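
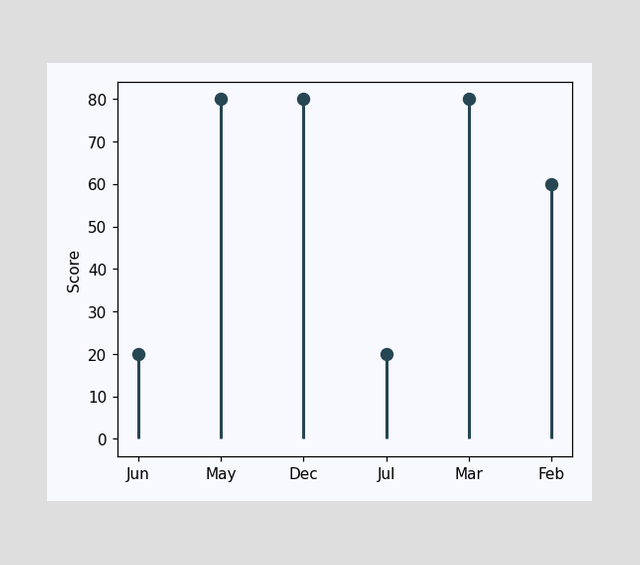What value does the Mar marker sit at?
The Mar marker sits at 80.

80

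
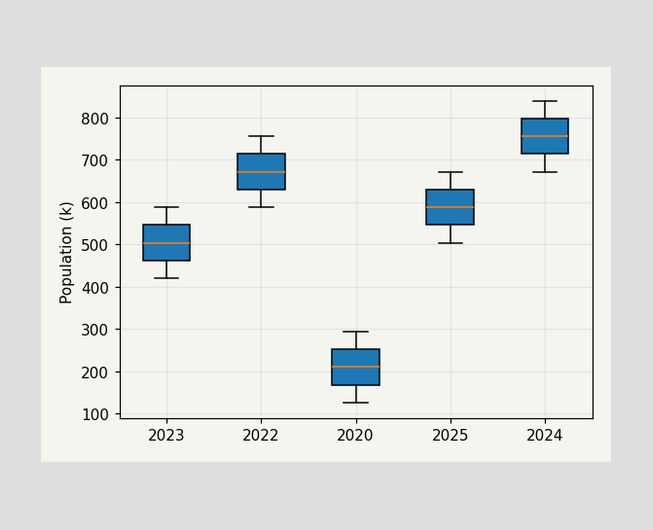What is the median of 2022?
The median line in the 2022 box sits at 672k.

672k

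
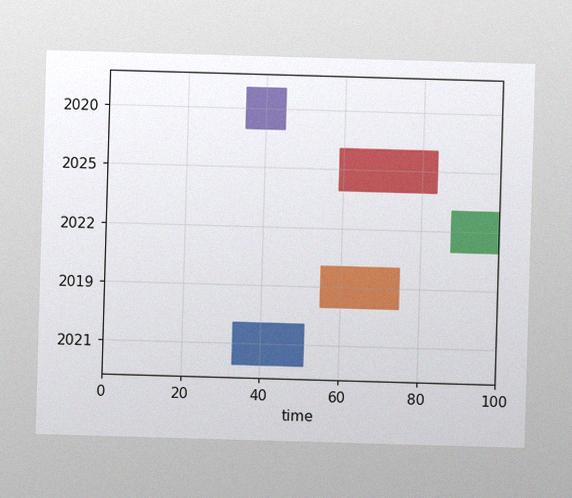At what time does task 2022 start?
88

The image has some photo noise and uneven lighting. The 2022 bar begins at t=88.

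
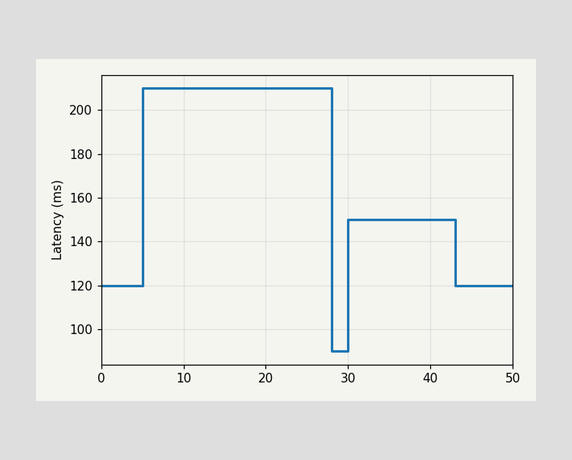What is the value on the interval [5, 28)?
On [5, 28) the step sits at 210ms.

210ms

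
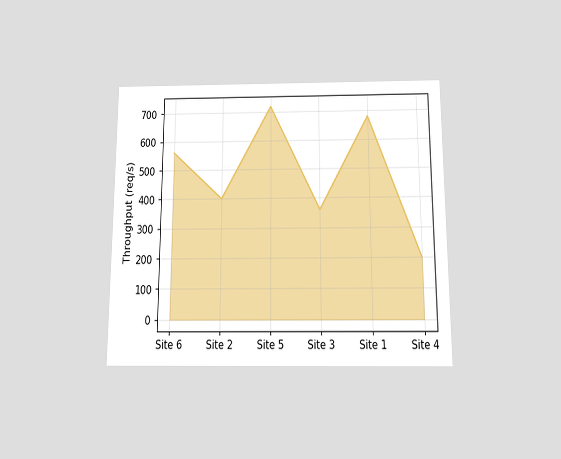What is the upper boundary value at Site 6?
The chart is viewed slightly from below. At Site 6 the upper boundary is at 560req/s.

560req/s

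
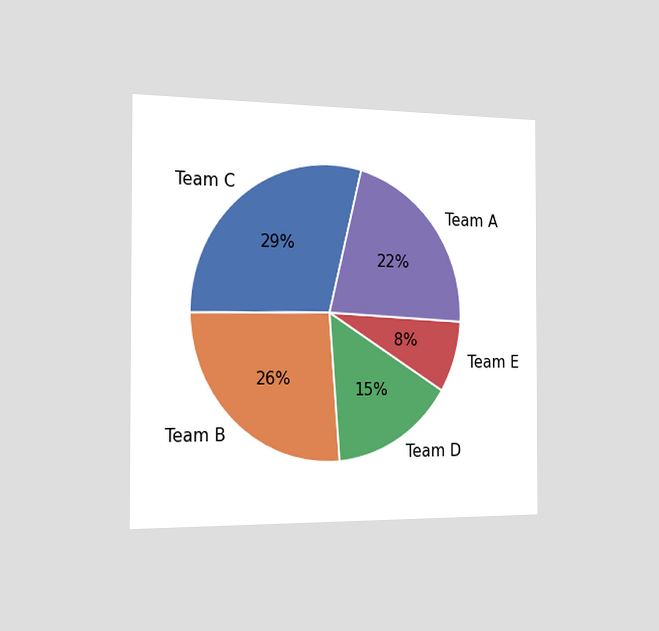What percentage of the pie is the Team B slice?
The chart is viewed slightly from the left. The Team B slice takes up 26% of the pie.

26%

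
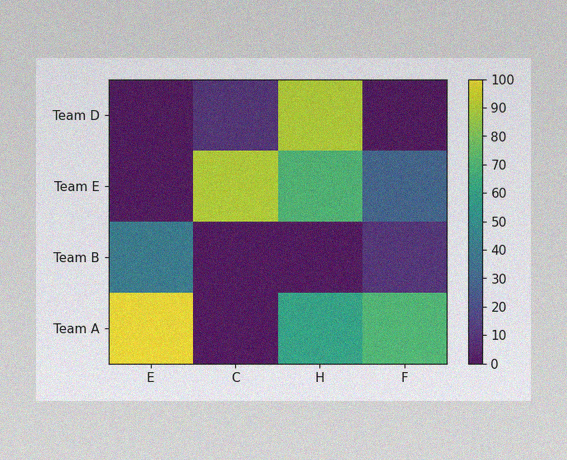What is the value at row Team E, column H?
The image has some photo noise and uneven lighting. Matching cell (Team E, H) against the colorbar gives 70.

70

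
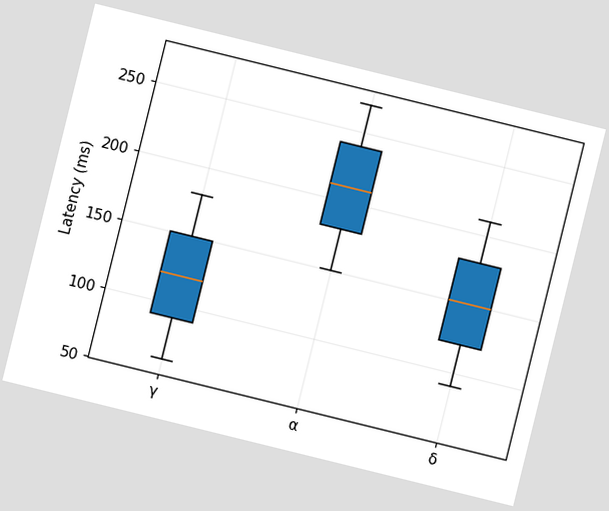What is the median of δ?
The chart is tilted about 14° clockwise. The median line in the δ box sits at 150ms.

150ms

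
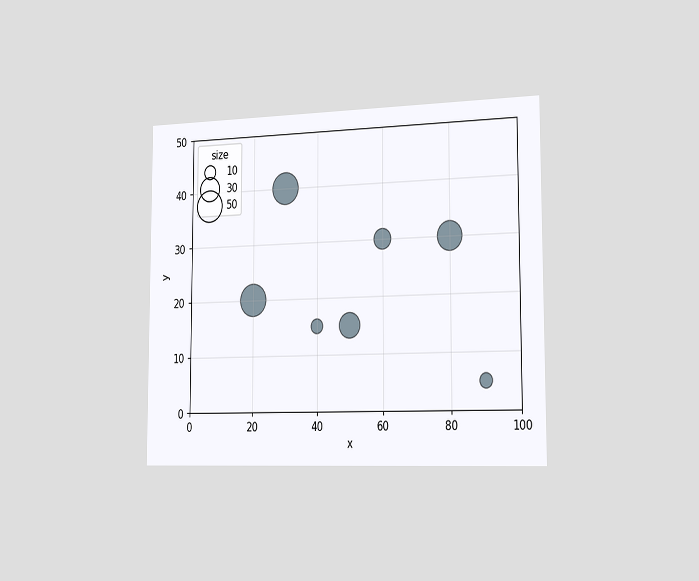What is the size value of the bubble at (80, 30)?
The chart is viewed slightly from the right. Matching the bubble at (80, 30) against the size legend gives 40.

40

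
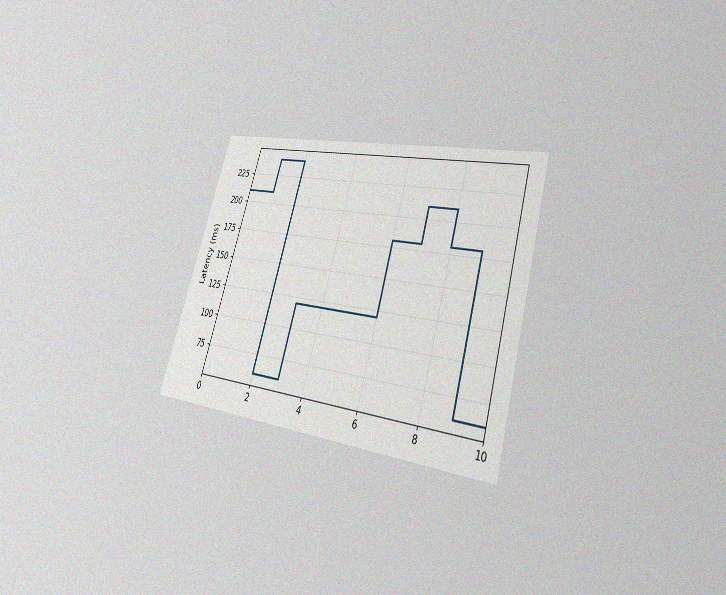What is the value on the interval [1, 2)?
The chart is tilted about 17° clockwise and viewed at a slight angle, with some photo noise. On [1, 2) the step sits at 240ms.

240ms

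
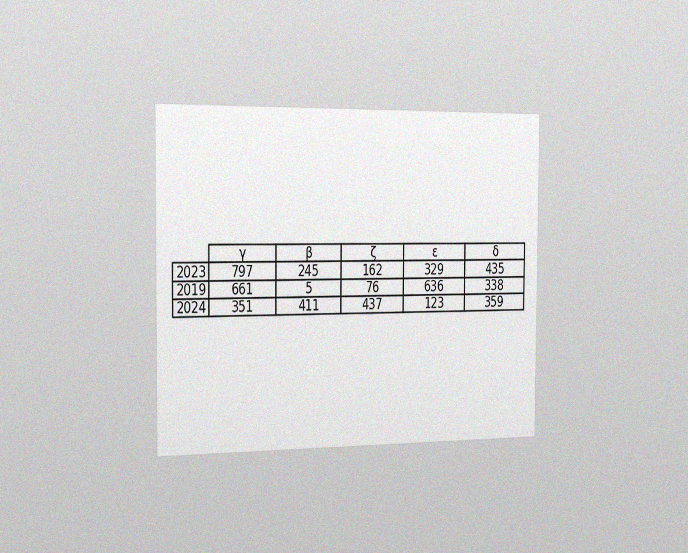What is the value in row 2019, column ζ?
The chart is viewed slightly from the left, with some photo noise. The (2019, ζ) cell reads 76.

76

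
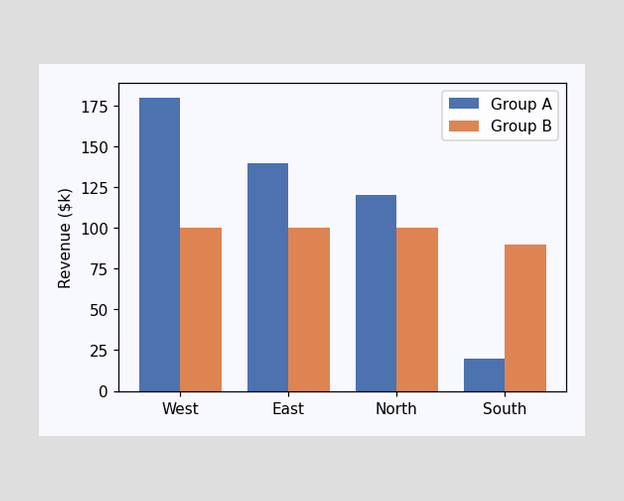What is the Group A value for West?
$180k

The Group A bar at West reaches $180k on the y-axis.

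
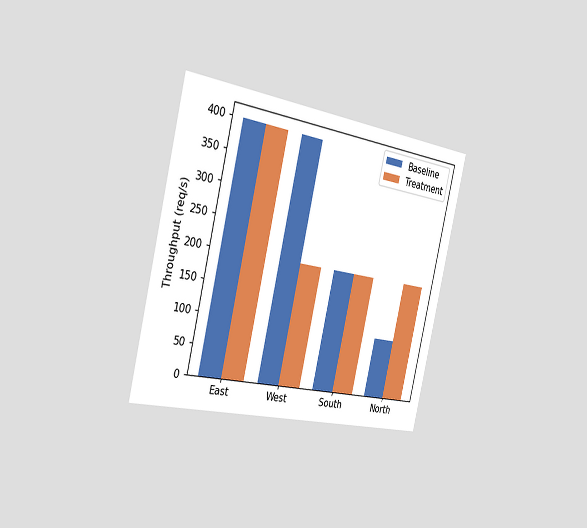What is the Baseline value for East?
400req/s

The chart is tilted about 13° clockwise and viewed slightly from the left. The Baseline bar at East reaches 400req/s on the y-axis.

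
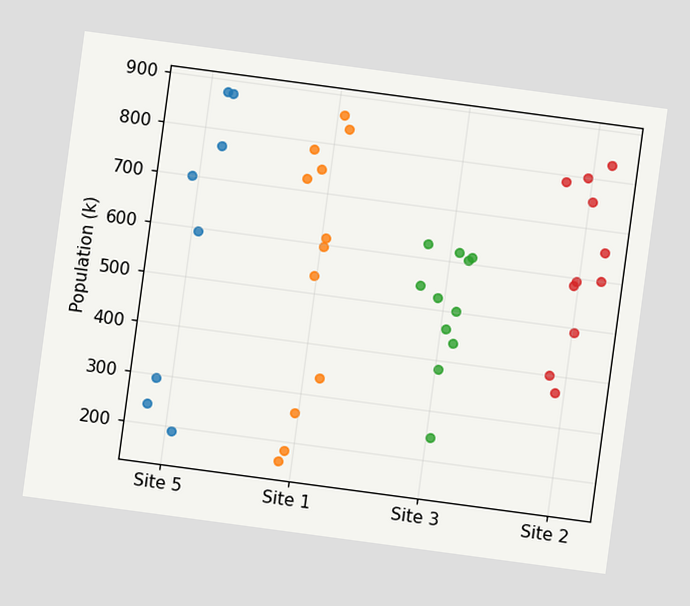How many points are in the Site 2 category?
11

The chart is tilted about 8° clockwise. Counting the markers in the Site 2 column gives 11.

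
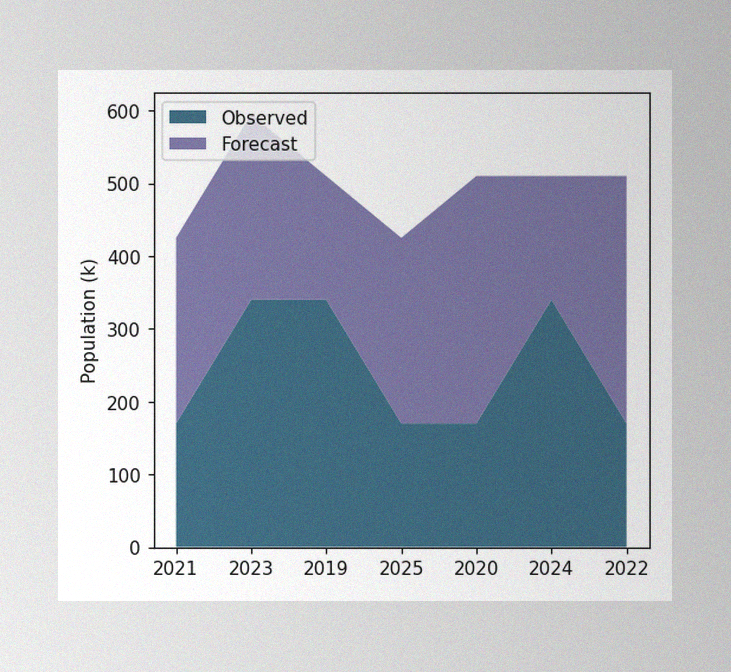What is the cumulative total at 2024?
The image has some photo noise and uneven lighting. The stacked total at 2024 reaches 510k.

510k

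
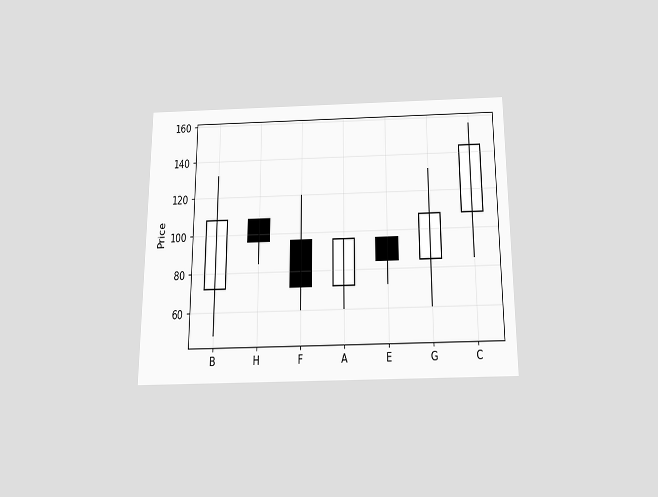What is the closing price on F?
The chart is viewed slightly from below. The F candle closes at 72.

72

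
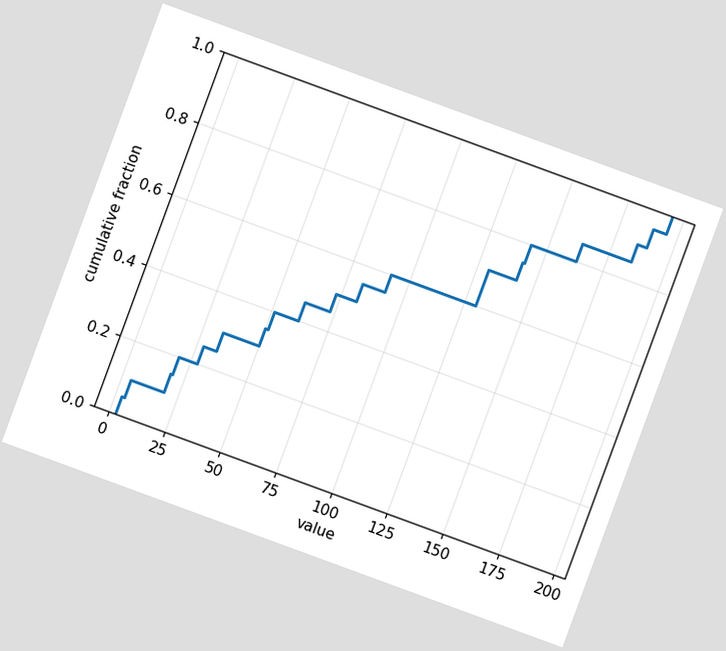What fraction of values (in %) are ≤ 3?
5%

The chart is tilted about 20° clockwise. At x=3 the ECDF step is at 5%.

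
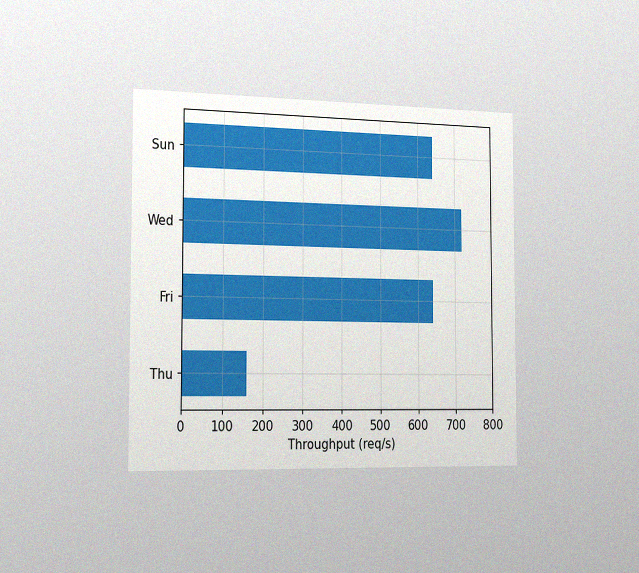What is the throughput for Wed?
720req/s

The chart is viewed slightly from the left, with some photo noise. Reading along the chart's x-axis, the Wed bar reaches 720req/s.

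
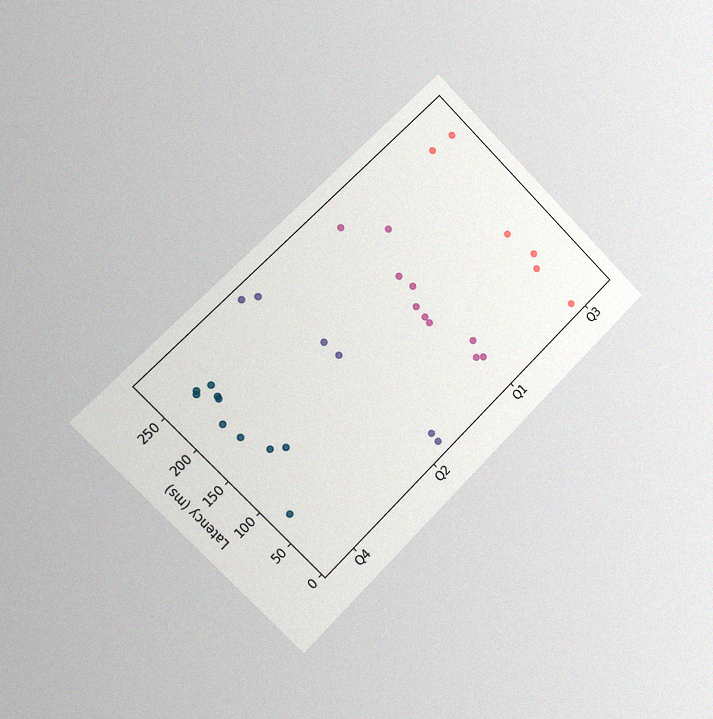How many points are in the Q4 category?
10

The chart is tilted about 45° counter-clockwise and viewed slightly from the left, with some photo noise. Counting the markers in the Q4 column gives 10.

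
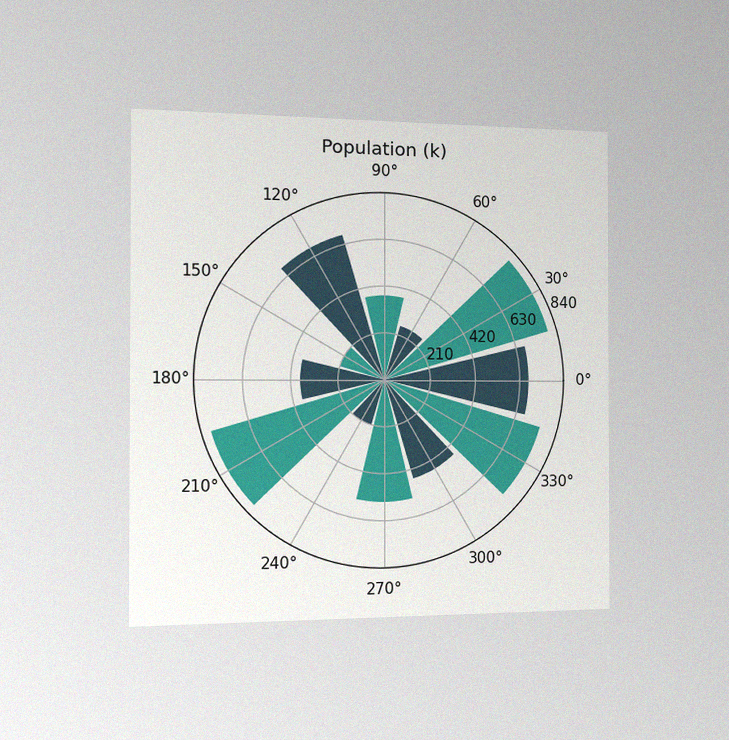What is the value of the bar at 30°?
798k

The chart is viewed slightly from the left, with some photo noise. The bar at 30° reaches 798k on the radial axis.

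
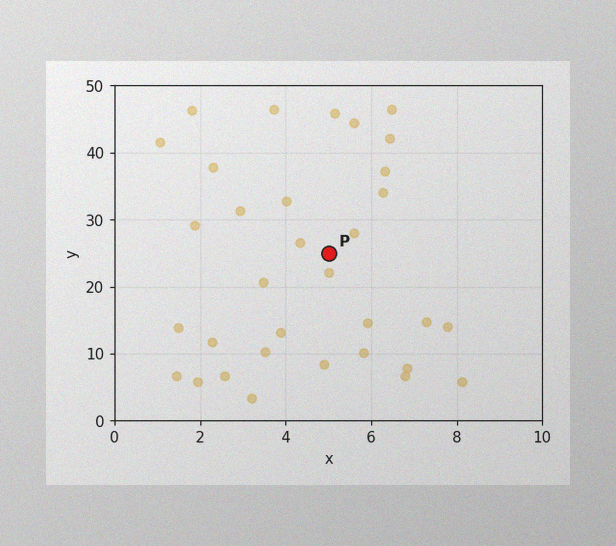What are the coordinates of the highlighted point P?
The image has some photo noise and uneven lighting. Following the gridlines from P to each axis, P sits at (5, 25).

(5, 25)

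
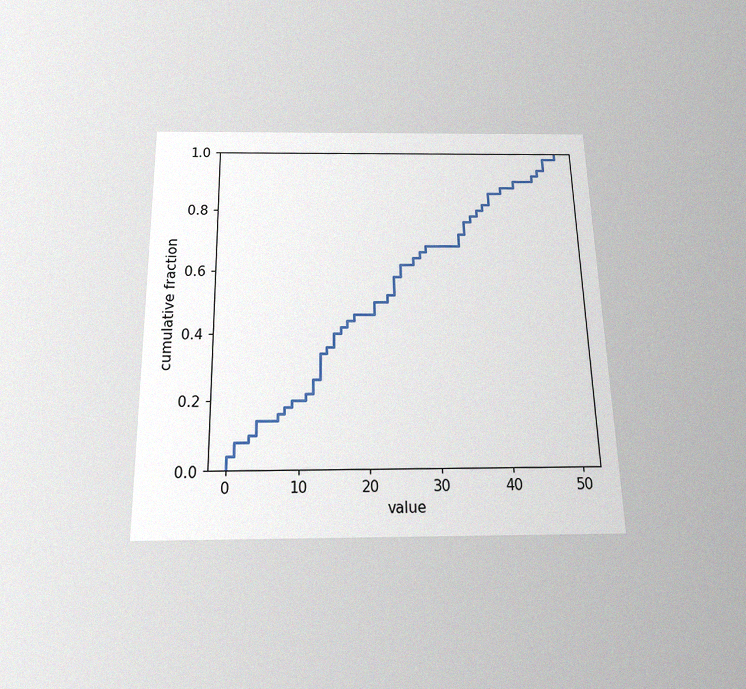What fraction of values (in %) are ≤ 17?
44%

The chart is viewed slightly from below, with some photo noise. At x=17 the ECDF step is at 44%.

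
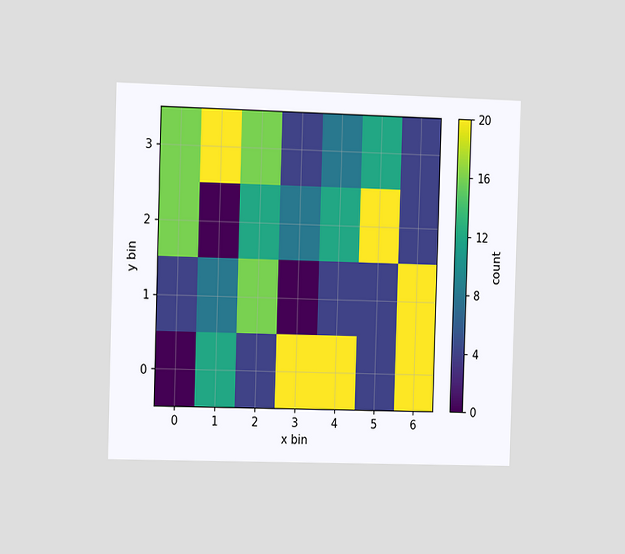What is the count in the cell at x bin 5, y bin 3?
The chart is viewed slightly from the left. Matching the cell (5, 3) against the colorbar gives 12.

12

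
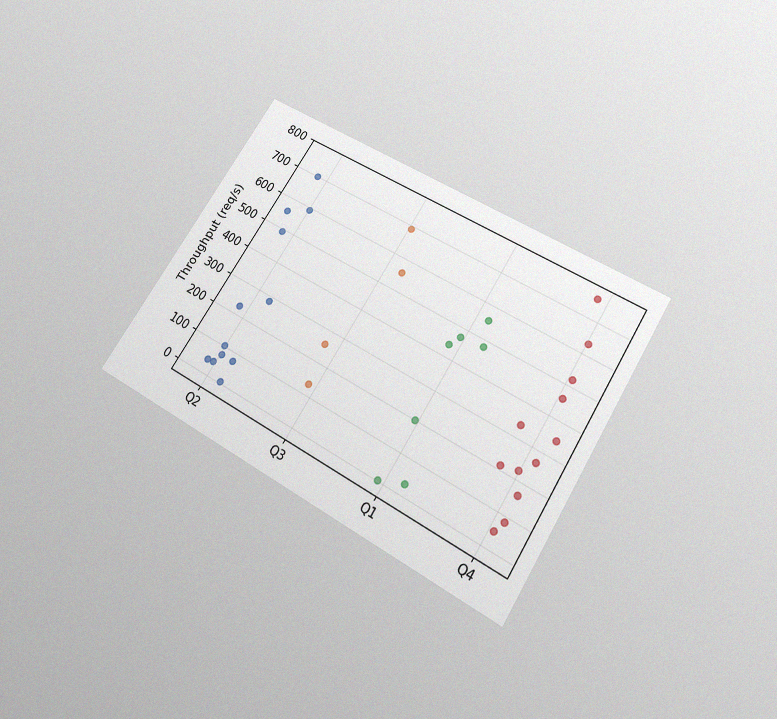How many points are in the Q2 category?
12

The chart is tilted about 32° clockwise and viewed slightly from below, with some photo noise. Counting the markers in the Q2 column gives 12.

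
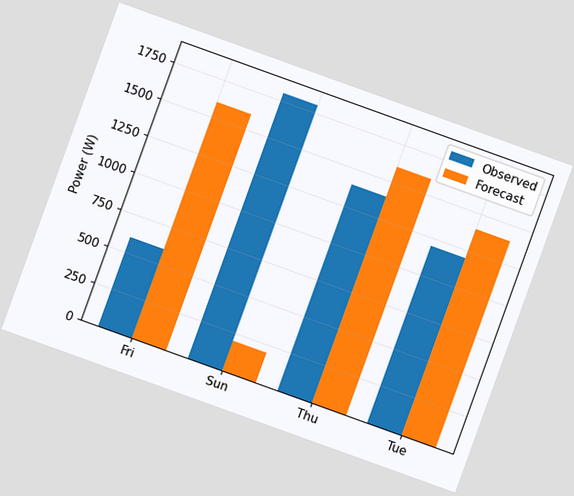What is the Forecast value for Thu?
The chart is tilted about 20° clockwise. The Forecast bar at Thu reaches 1600W on the y-axis.

1600W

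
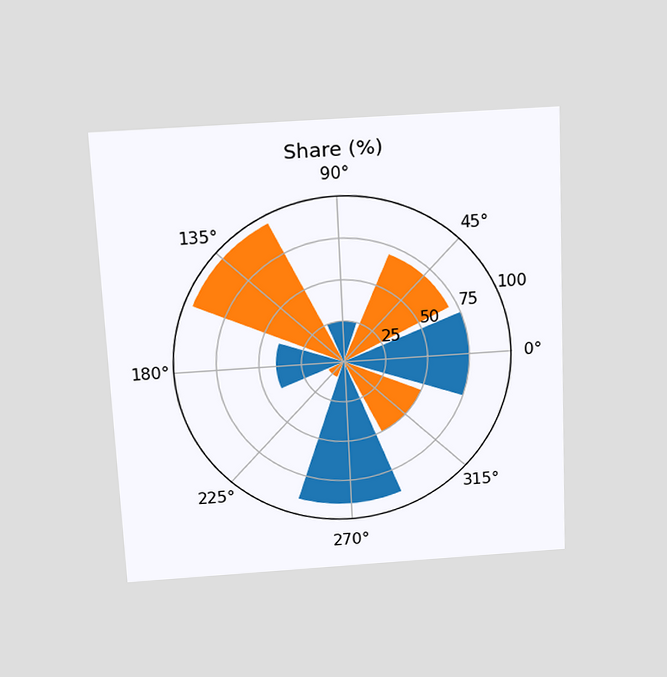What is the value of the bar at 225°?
The chart is tilted about 3° counter-clockwise and viewed slightly from above. The bar at 225° reaches 10% on the radial axis.

10%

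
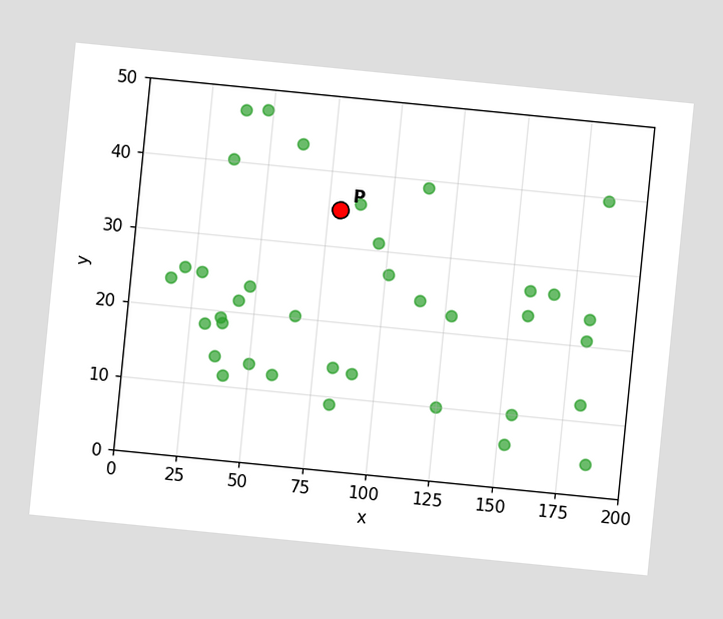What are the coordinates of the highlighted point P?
(80, 35)

The chart is tilted about 6° clockwise. Following the gridlines from P to each axis, P sits at (80, 35).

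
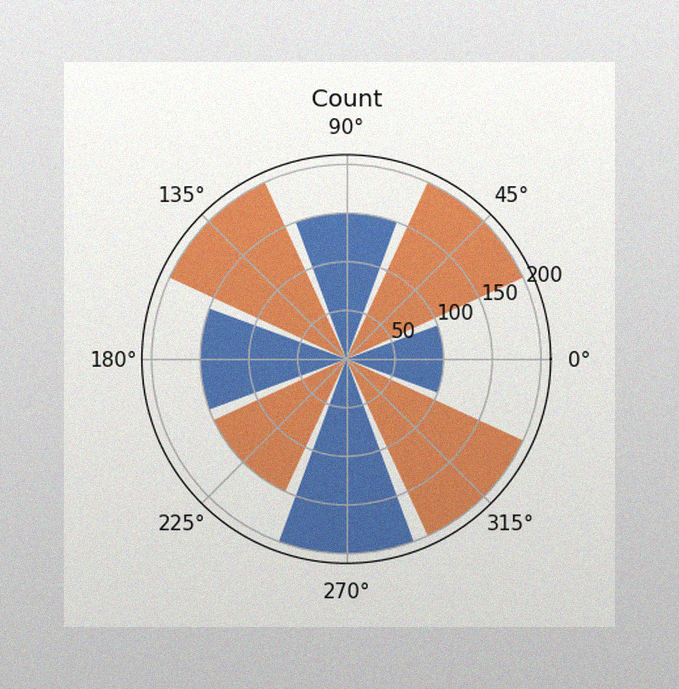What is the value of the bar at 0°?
The image has some photo noise and uneven lighting. The bar at 0° reaches 100 on the radial axis.

100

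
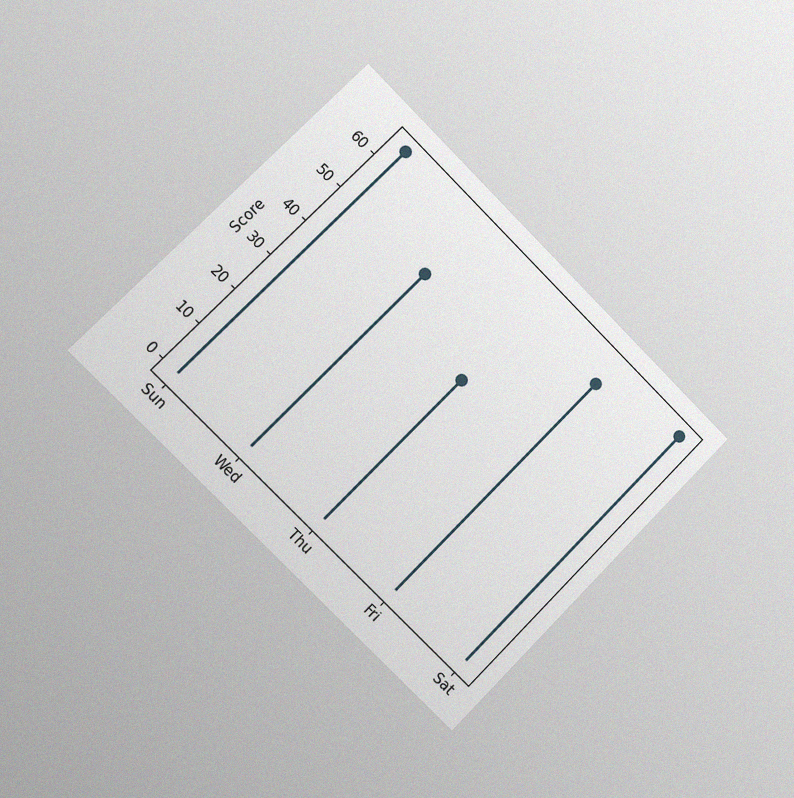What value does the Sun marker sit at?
The chart is tilted about 45° clockwise and viewed slightly from the left, with some photo noise. The Sun marker sits at 65.

65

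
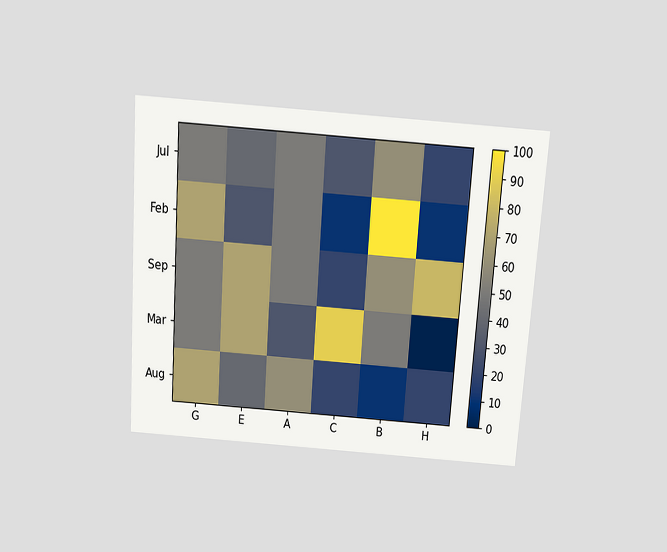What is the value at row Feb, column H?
10

The chart is tilted about 4° clockwise and viewed slightly from above. Matching cell (Feb, H) against the colorbar gives 10.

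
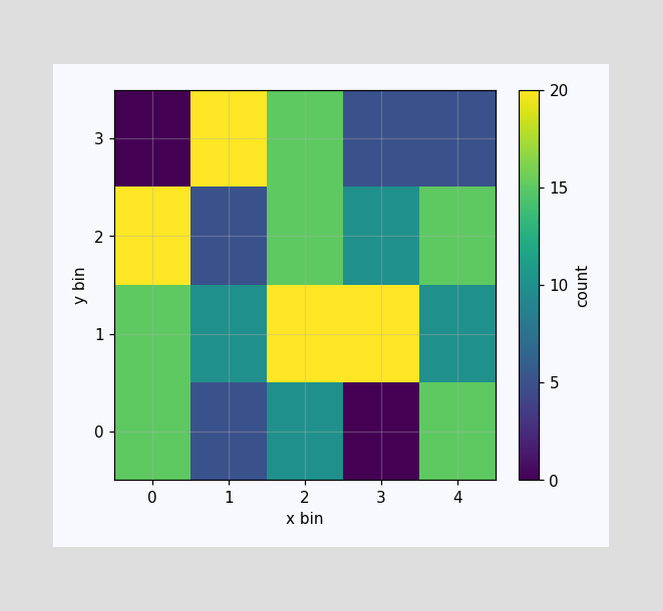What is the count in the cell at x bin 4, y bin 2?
15

Matching the cell (4, 2) against the colorbar gives 15.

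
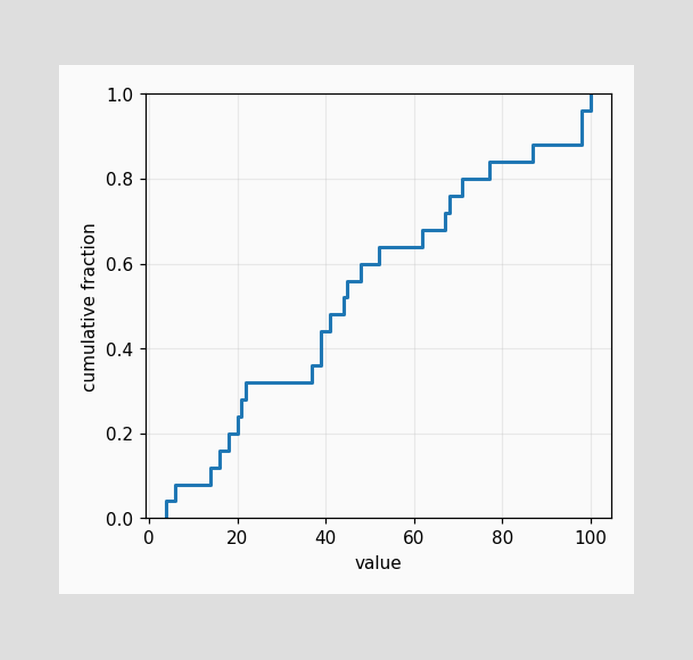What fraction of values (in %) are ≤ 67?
72%

At x=67 the ECDF step is at 72%.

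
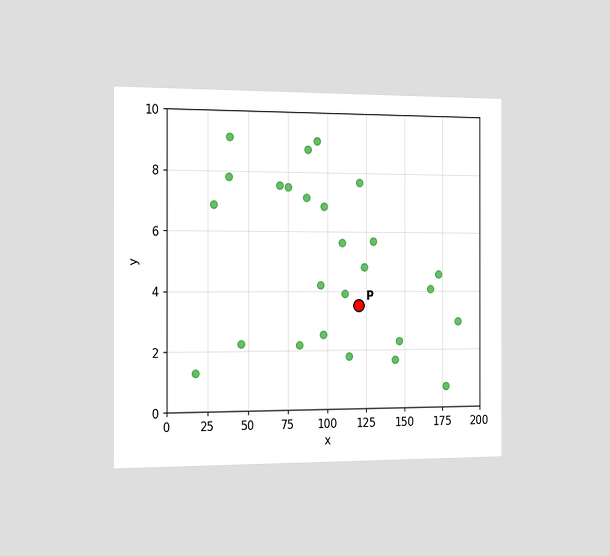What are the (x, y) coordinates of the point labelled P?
(120, 3.5)

The chart is viewed slightly from the left. Following the gridlines from P to each axis, P sits at (120, 3.5).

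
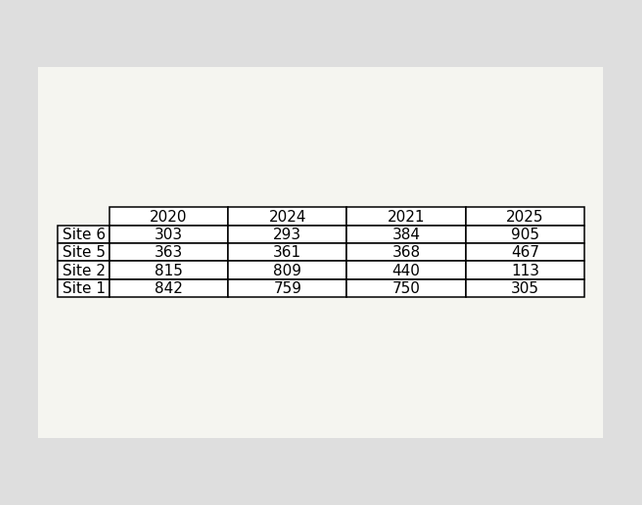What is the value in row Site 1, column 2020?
842

The (Site 1, 2020) cell reads 842.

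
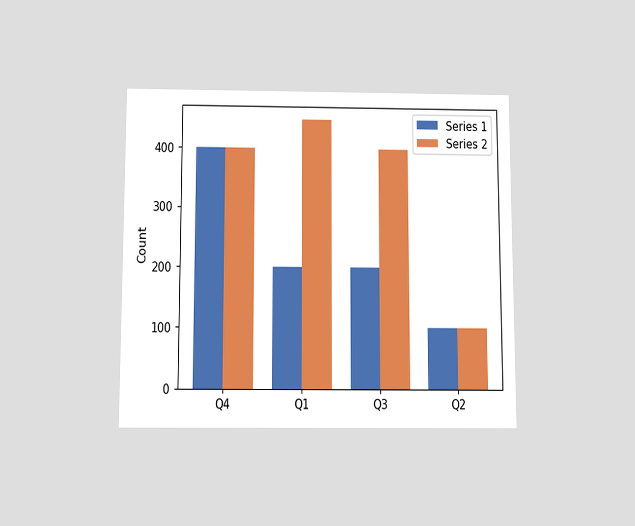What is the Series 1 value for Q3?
The chart is viewed slightly from below. The Series 1 bar at Q3 reaches 200 on the y-axis.

200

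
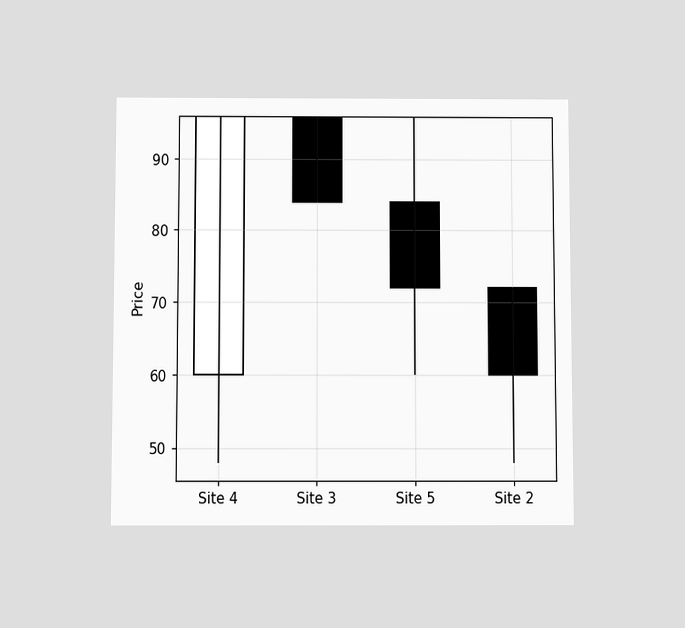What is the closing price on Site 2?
The chart is viewed slightly from below. The Site 2 candle closes at 60.

60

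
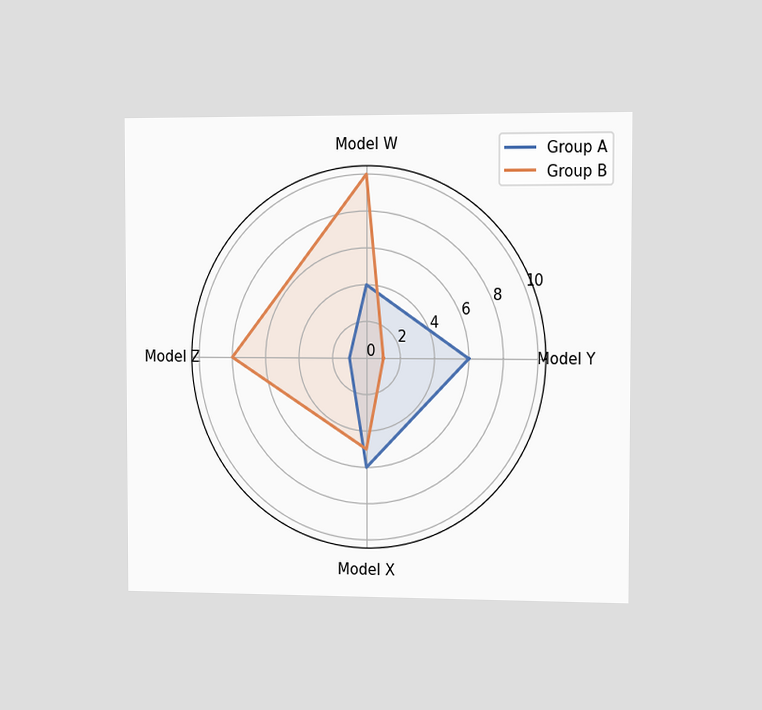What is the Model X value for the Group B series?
5

The chart is viewed slightly from the right. On the Model X axis, Group B reaches 5.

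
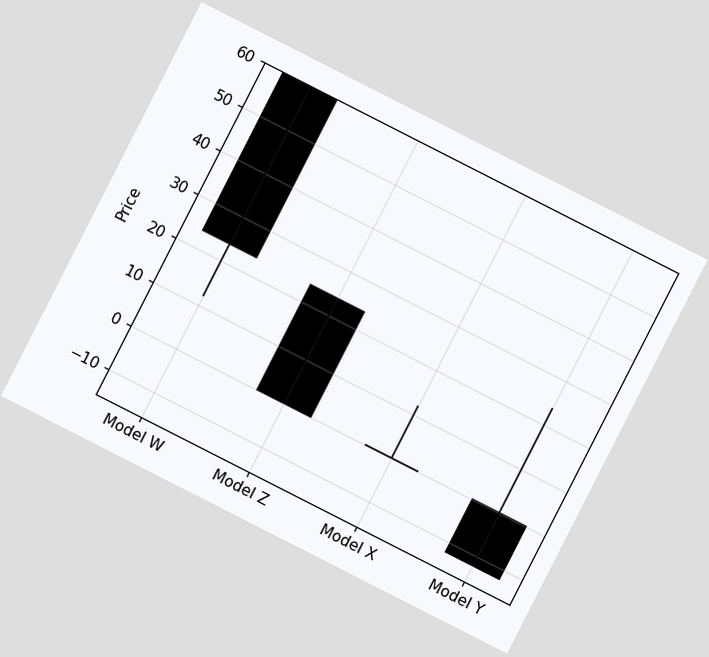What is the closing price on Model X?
The chart is tilted about 27° clockwise. The Model X candle closes at 0.

0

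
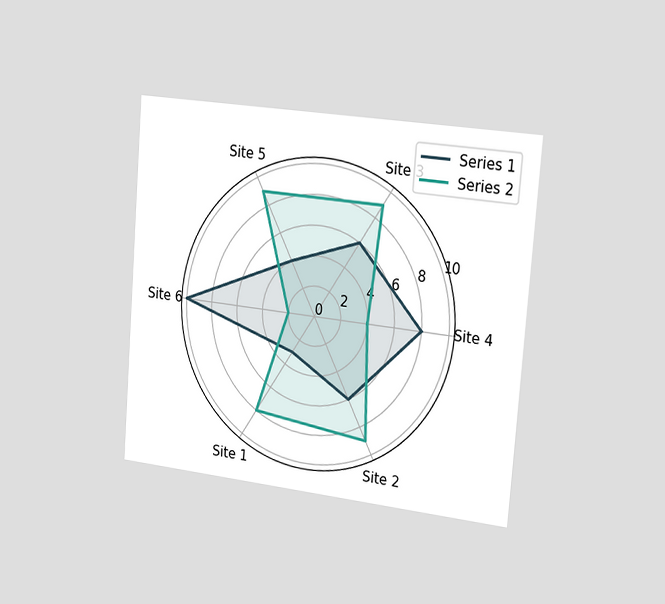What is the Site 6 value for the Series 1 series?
The chart is tilted about 4° clockwise and viewed slightly from the right. On the Site 6 axis, Series 1 reaches 10.

10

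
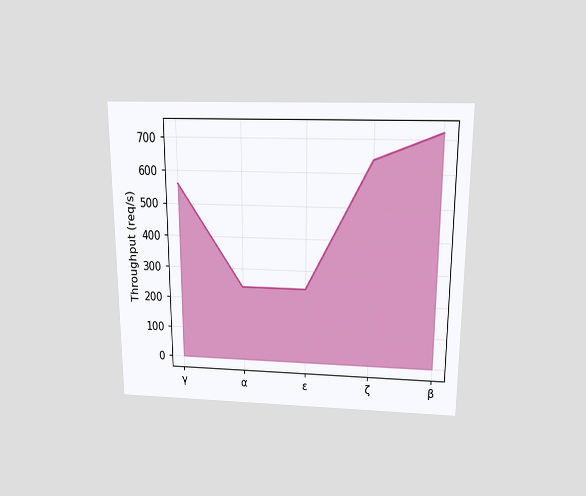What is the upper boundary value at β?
The chart is viewed slightly from above. At β the upper boundary is at 720req/s.

720req/s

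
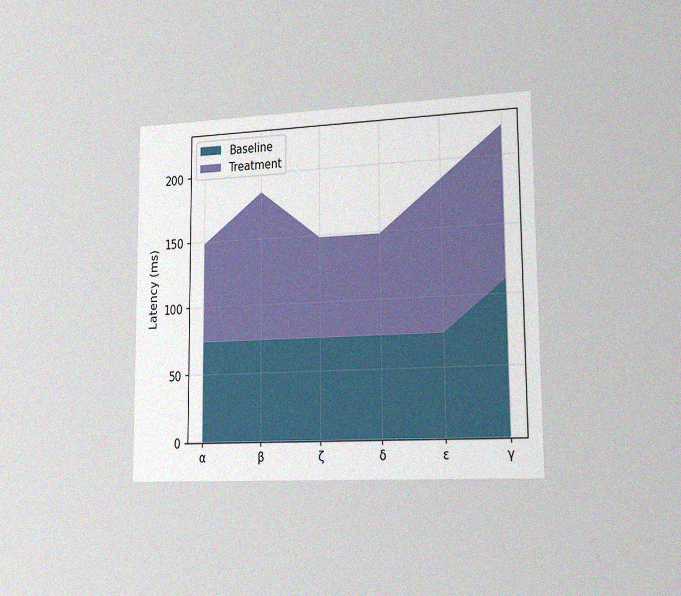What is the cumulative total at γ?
222ms

The chart is viewed slightly from the right, with some photo noise. The stacked total at γ reaches 222ms.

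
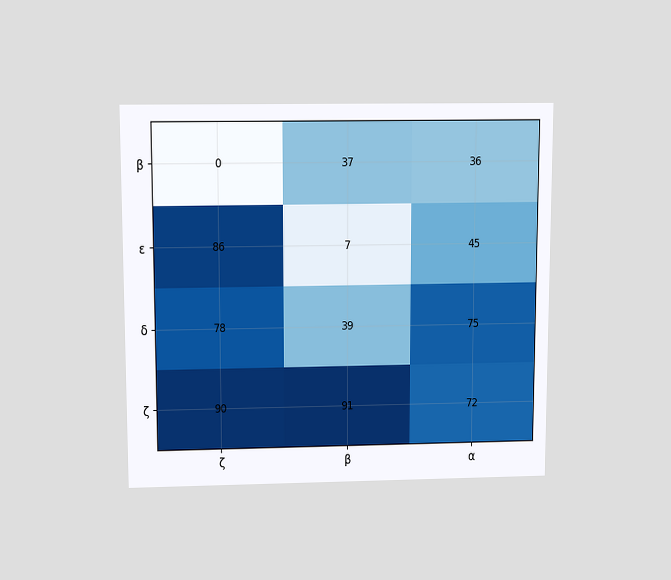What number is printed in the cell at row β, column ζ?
The chart is viewed slightly from above. The (β, ζ) cell reads 0.

0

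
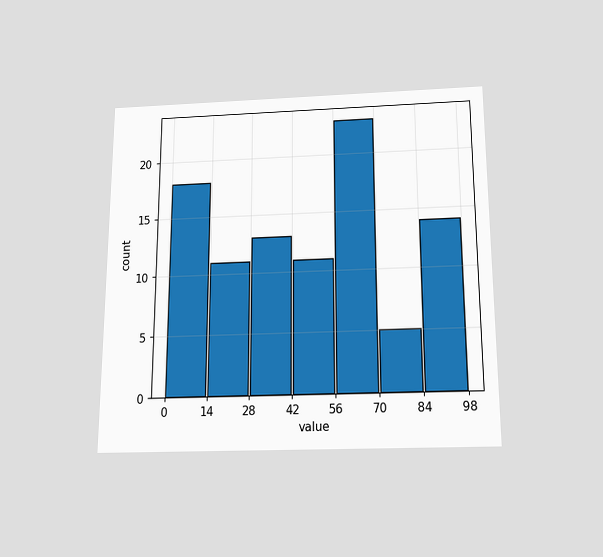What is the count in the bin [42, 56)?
The chart is viewed slightly from below. The [42, 56) bin has height 11.

11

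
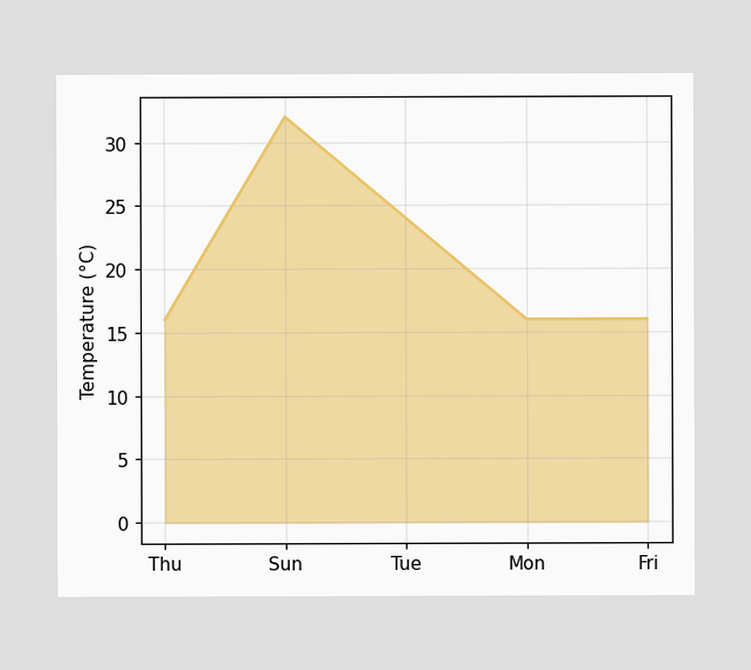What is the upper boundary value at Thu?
16°C

At Thu the upper boundary is at 16°C.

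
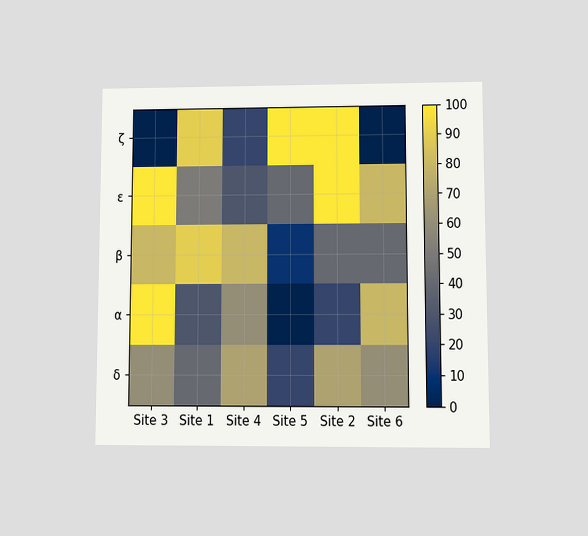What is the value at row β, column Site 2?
The chart is viewed at a slight angle. Matching cell (β, Site 2) against the colorbar gives 40.

40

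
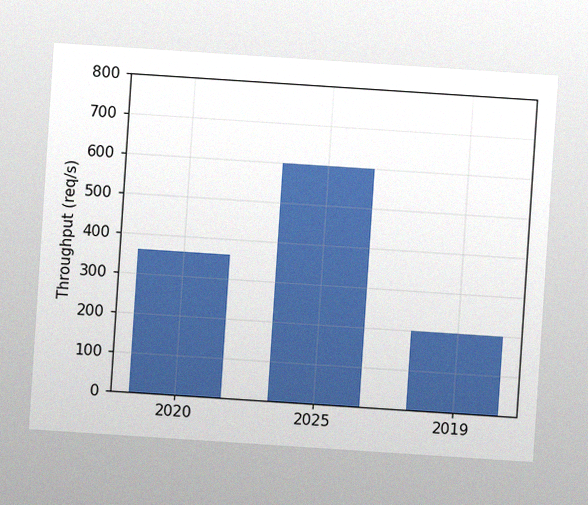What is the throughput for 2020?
360req/s

The chart is tilted about 4° clockwise, with some photo noise. Reading along the chart's y-axis, the 2020 bar reaches 360req/s.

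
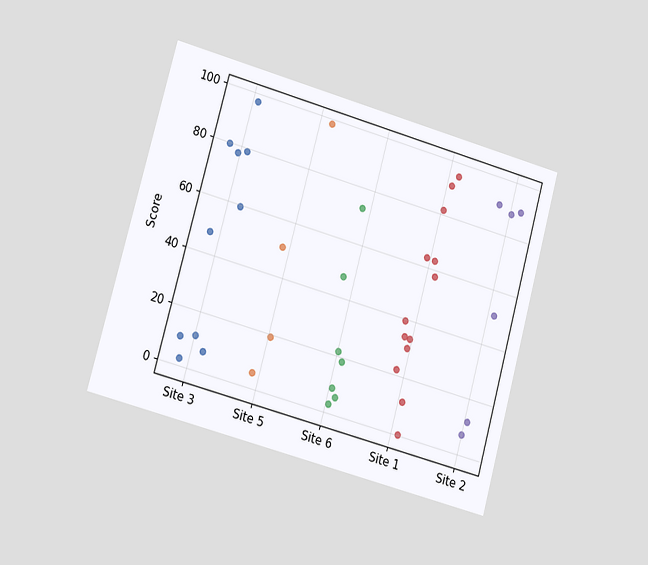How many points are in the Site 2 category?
The chart is tilted about 15° clockwise and viewed slightly from the left. Counting the markers in the Site 2 column gives 6.

6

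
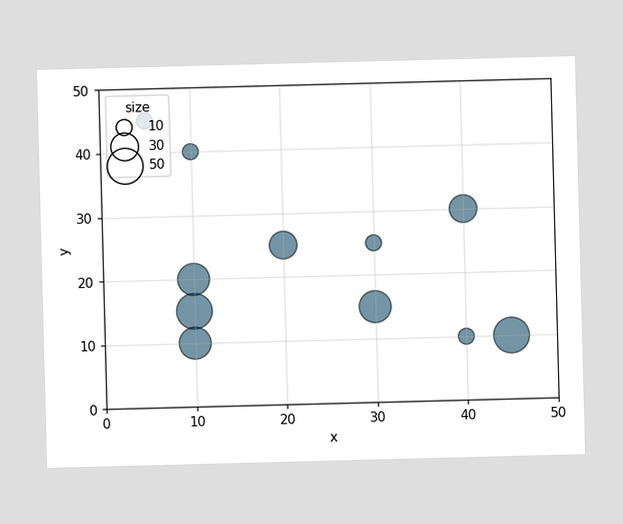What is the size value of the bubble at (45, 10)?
Matching the bubble at (45, 10) against the size legend gives 50.

50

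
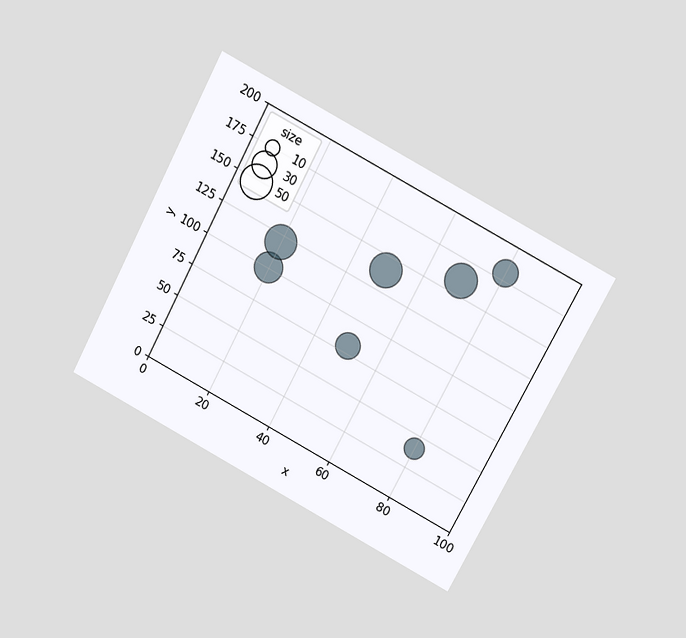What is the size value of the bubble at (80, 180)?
The chart is tilted about 28° clockwise and viewed at a slight angle. Matching the bubble at (80, 180) against the size legend gives 30.

30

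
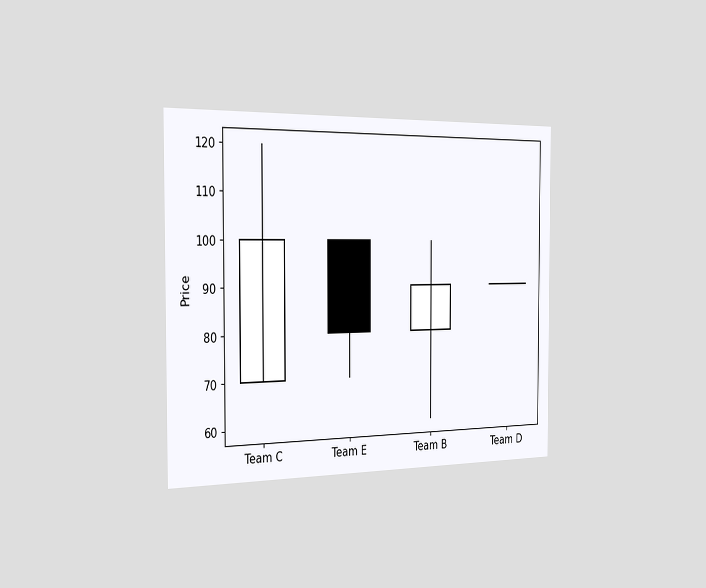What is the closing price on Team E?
80

The chart is viewed slightly from the left. The Team E candle closes at 80.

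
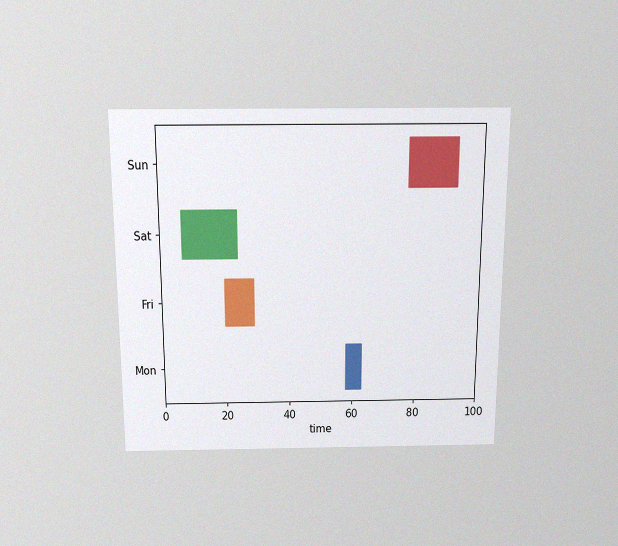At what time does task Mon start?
The chart is viewed slightly from above, with some photo noise. The Mon bar begins at t=58.

58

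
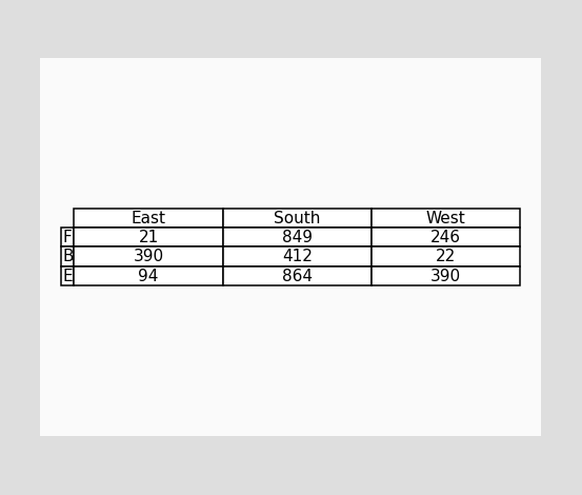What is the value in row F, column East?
21

The (F, East) cell reads 21.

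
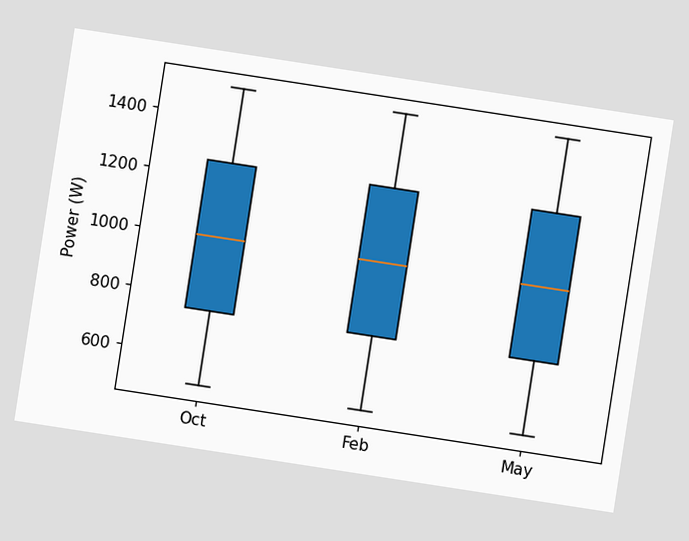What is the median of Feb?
The chart is tilted about 9° clockwise. The median line in the Feb box sits at 1000W.

1000W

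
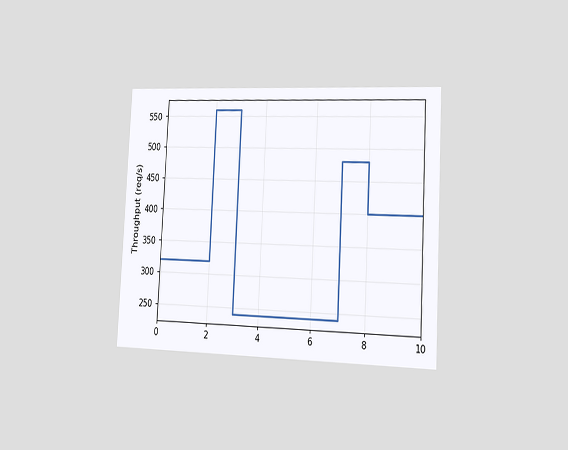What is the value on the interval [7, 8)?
The chart is tilted about 3° clockwise and viewed slightly from the right. On [7, 8) the step sits at 480req/s.

480req/s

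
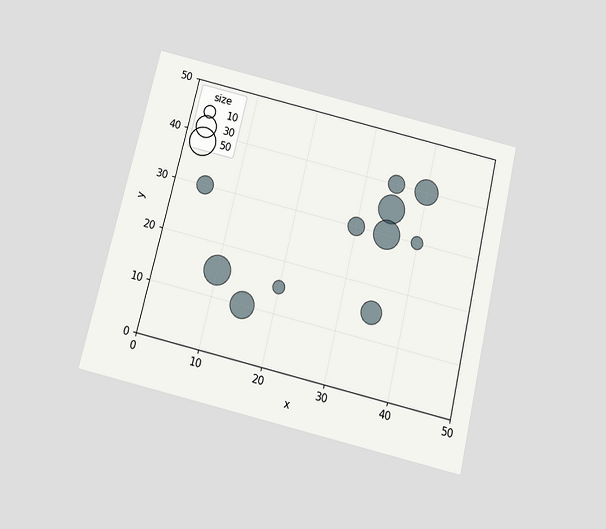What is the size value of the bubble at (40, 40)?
The chart is tilted about 13° clockwise and viewed slightly from below. Matching the bubble at (40, 40) against the size legend gives 40.

40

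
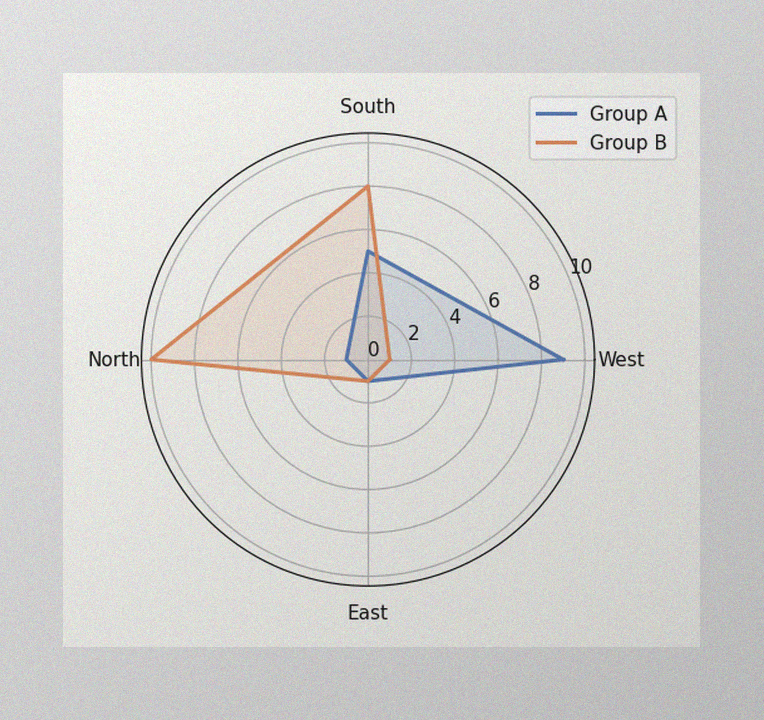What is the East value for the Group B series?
The image has some photo noise and uneven lighting. On the East axis, Group B reaches 1.

1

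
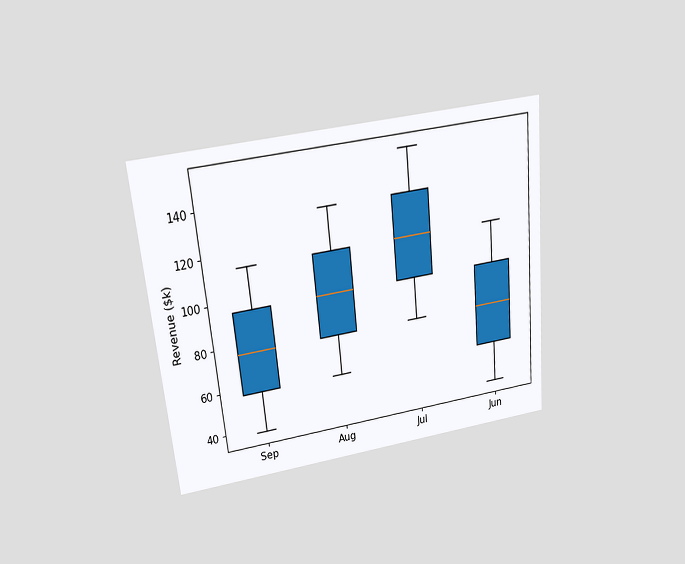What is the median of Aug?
The chart is tilted about 6° counter-clockwise and viewed slightly from above. The median line in the Aug box sits at $95k.

$95k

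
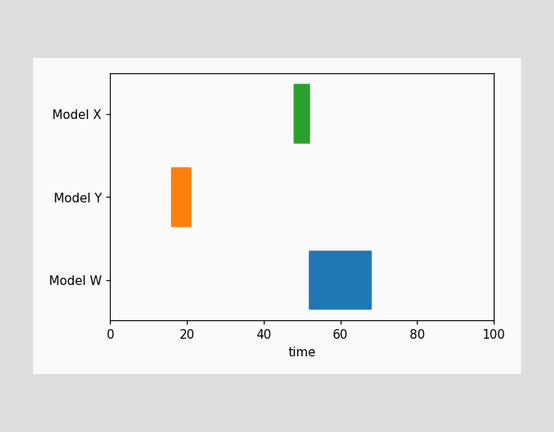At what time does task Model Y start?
The Model Y bar begins at t=16.

16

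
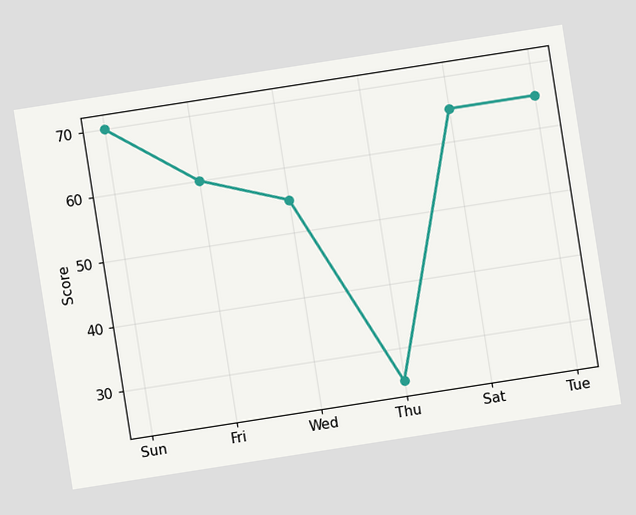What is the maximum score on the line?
The chart is tilted about 9° counter-clockwise. The highest point is at Sun, and reading across to the y-axis gives 70.

70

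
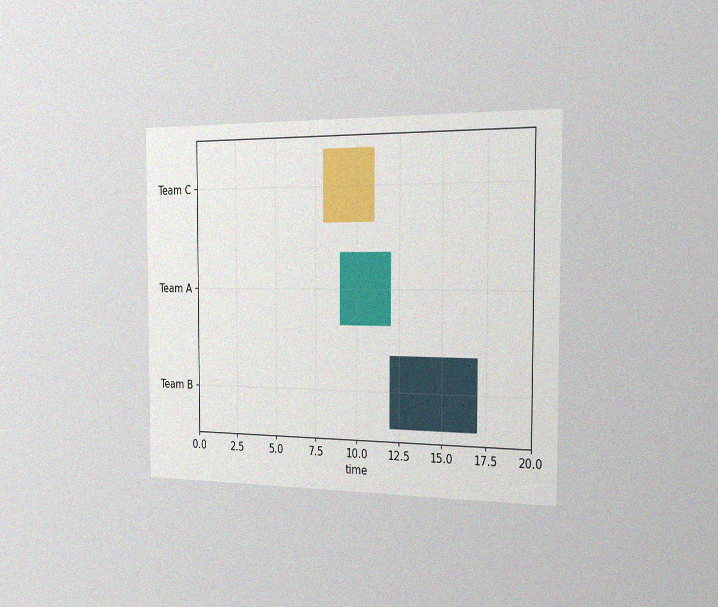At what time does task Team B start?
The chart is viewed slightly from the right, with some photo noise. The Team B bar begins at t=12.

12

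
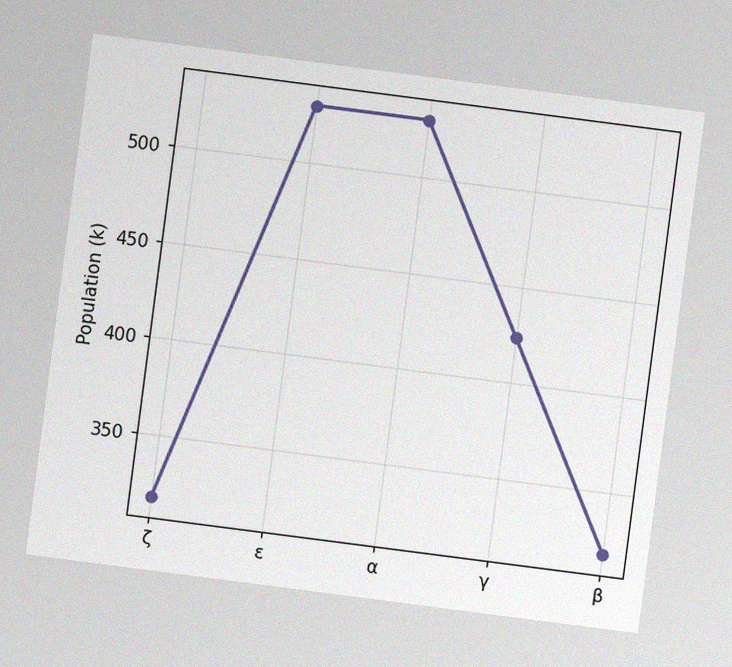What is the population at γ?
The chart is tilted about 7° clockwise, with some photo noise. At γ, the line is at 424k.

424k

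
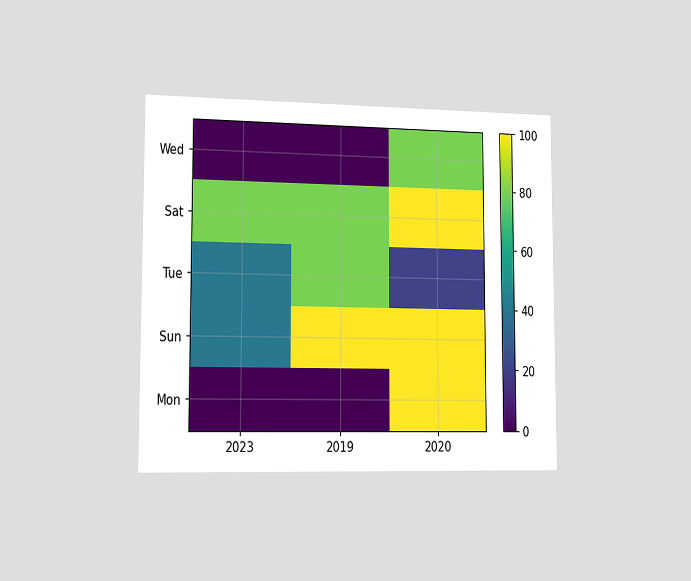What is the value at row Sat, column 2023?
80

The chart is viewed slightly from the left. Matching cell (Sat, 2023) against the colorbar gives 80.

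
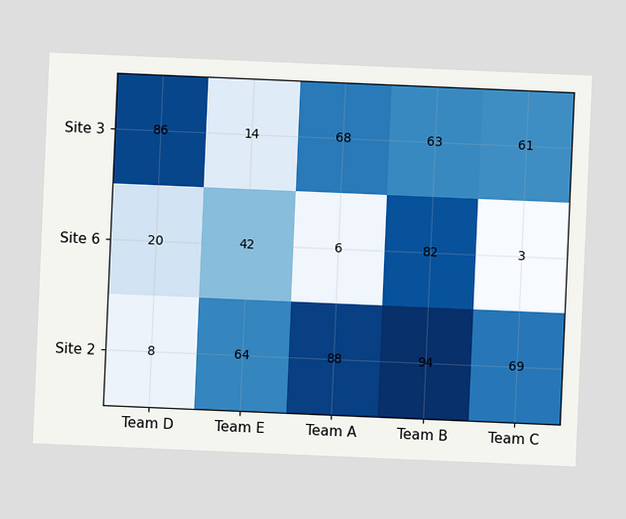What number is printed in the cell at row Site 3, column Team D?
86

The chart is tilted about 2° clockwise. The (Site 3, Team D) cell reads 86.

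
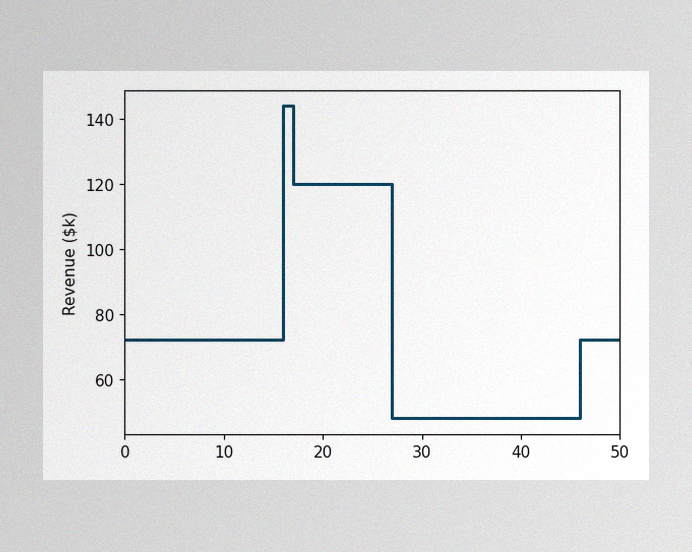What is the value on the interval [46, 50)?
$72k

The image has some photo noise and uneven lighting. On [46, 50) the step sits at $72k.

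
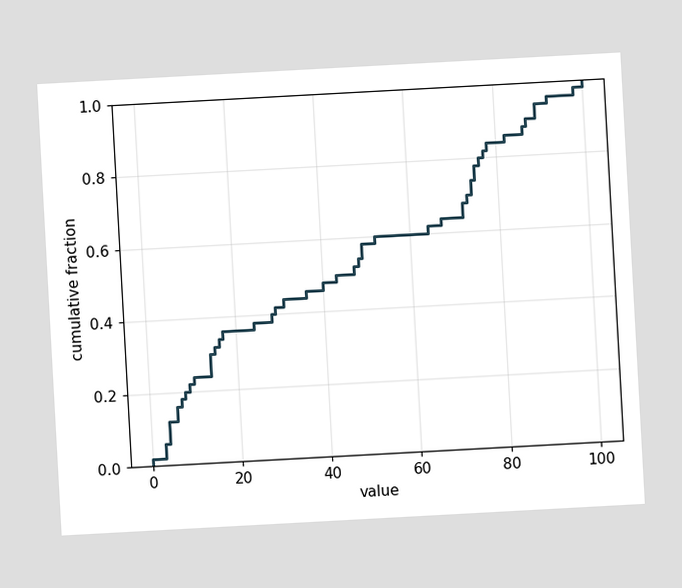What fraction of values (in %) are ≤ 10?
The chart is tilted about 3° counter-clockwise. At x=10 the ECDF step is at 24%.

24%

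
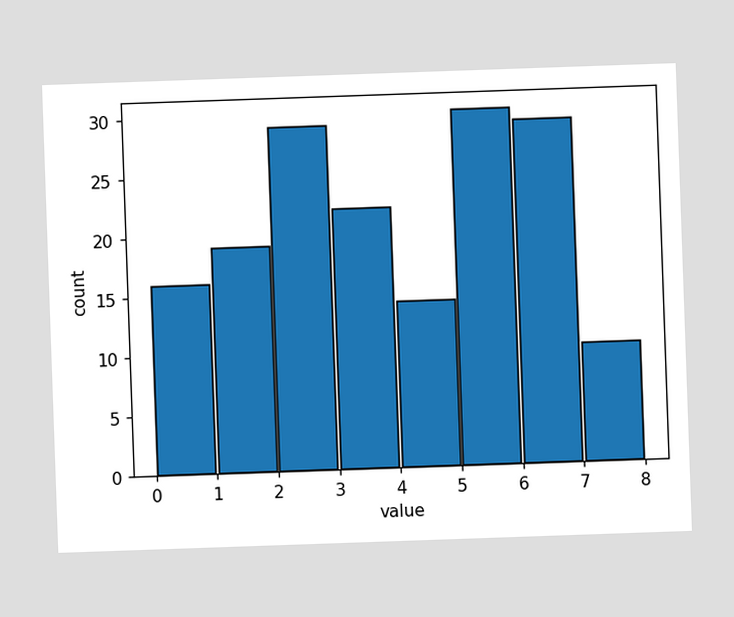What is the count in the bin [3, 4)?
The [3, 4) bin has height 22.

22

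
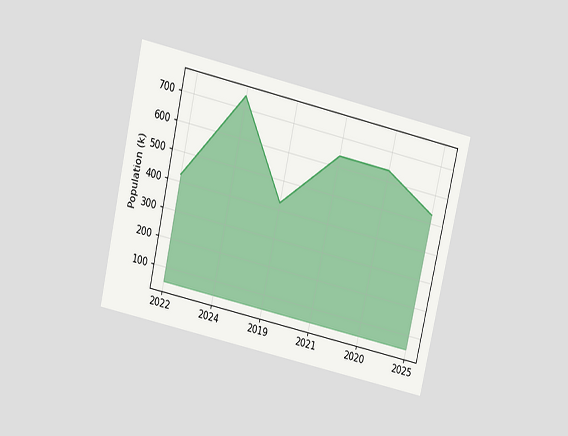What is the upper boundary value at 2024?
742k

The chart is tilted about 13° clockwise and viewed slightly from above. At 2024 the upper boundary is at 742k.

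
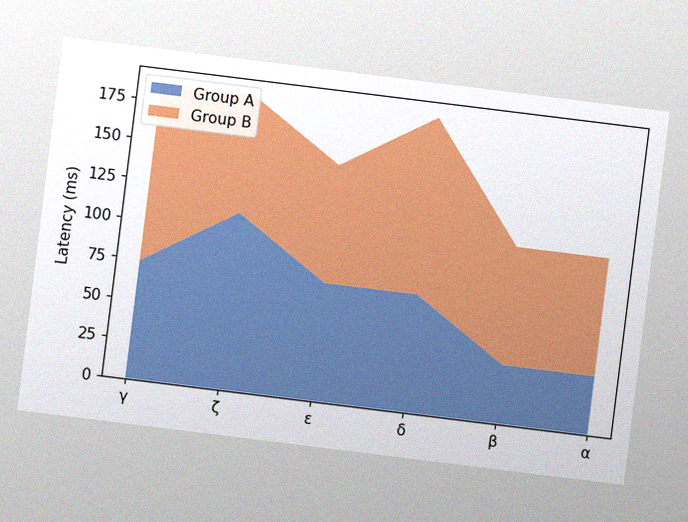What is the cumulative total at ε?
The chart is tilted about 7° clockwise, with some photo noise. The stacked total at ε reaches 148ms.

148ms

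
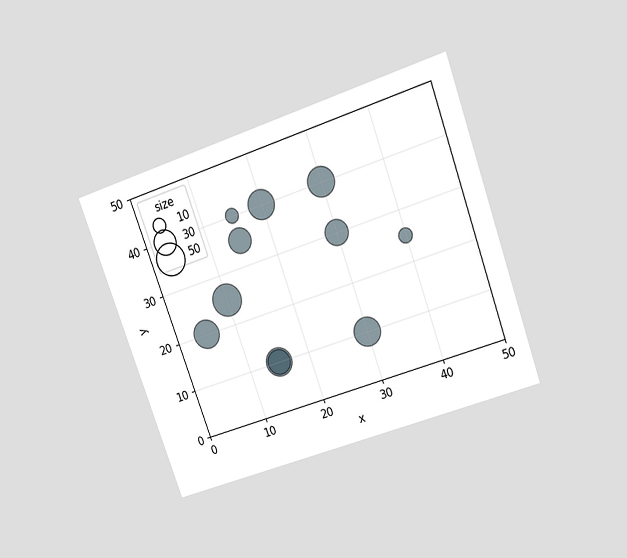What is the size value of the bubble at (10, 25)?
The chart is tilted about 20° counter-clockwise and viewed slightly from above. Matching the bubble at (10, 25) against the size legend gives 50.

50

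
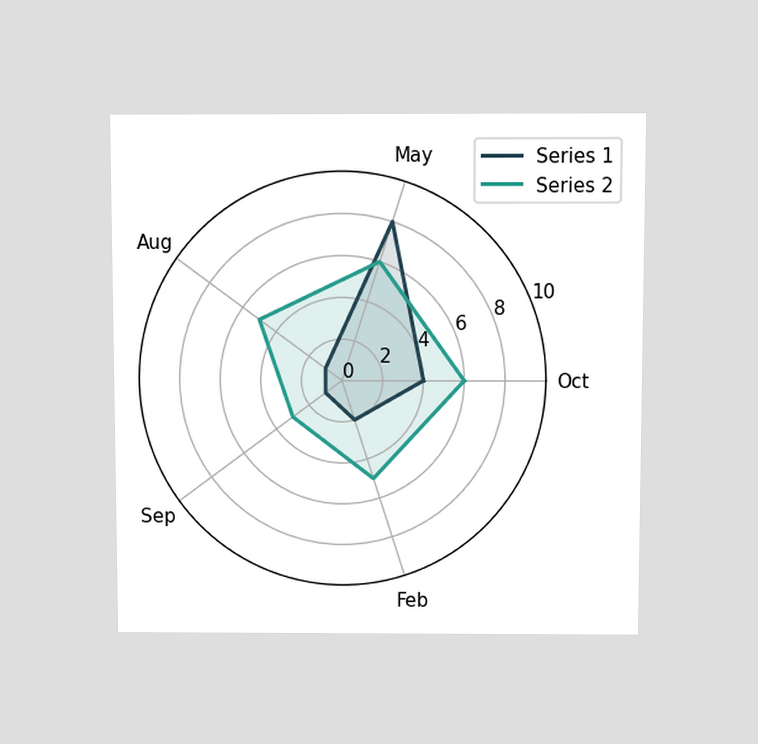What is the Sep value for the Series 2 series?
The chart is viewed at a slight angle. On the Sep axis, Series 2 reaches 3.

3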